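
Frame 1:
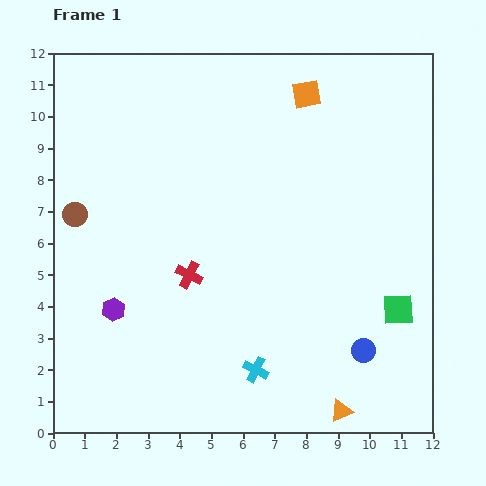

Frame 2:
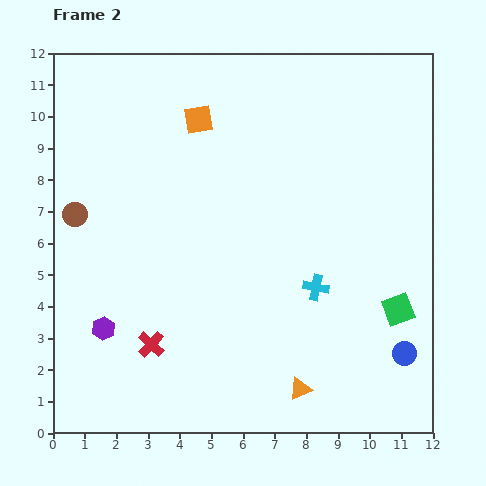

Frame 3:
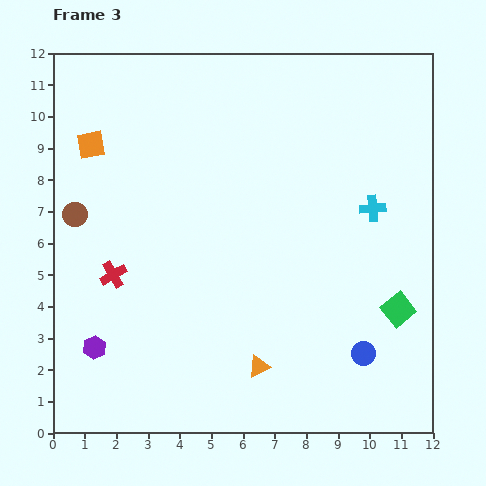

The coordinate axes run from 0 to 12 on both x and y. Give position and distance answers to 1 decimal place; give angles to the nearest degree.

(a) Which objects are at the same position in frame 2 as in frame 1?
the green square, the brown circle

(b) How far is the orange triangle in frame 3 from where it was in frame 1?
3.0

The orange triangle moved from (9.1, 0.7) to (6.5, 2.1), a distance of √(2.6² + 1.4²) ≈ 3.0.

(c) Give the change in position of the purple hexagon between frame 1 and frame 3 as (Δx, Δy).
(-0.6, -1.2)

The purple hexagon was at (1.9, 3.9) in frame 1 and (1.3, 2.7) in frame 3.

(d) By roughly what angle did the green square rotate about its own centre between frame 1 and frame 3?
36° counter-clockwise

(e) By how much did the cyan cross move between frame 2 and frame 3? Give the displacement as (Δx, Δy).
(1.8, 2.5)

The cyan cross was at (8.3, 4.6) in frame 2 and (10.1, 7.1) in frame 3.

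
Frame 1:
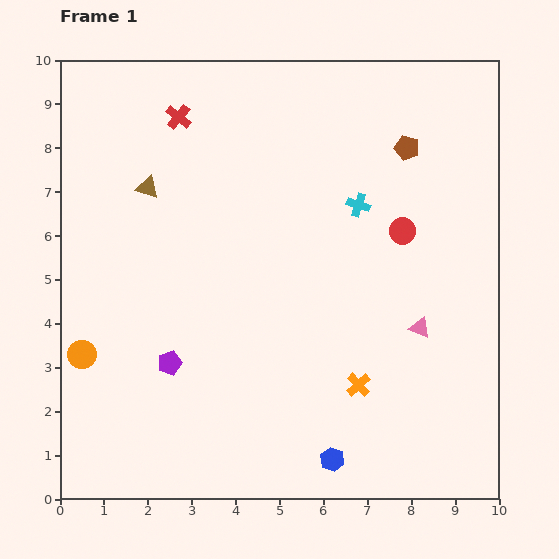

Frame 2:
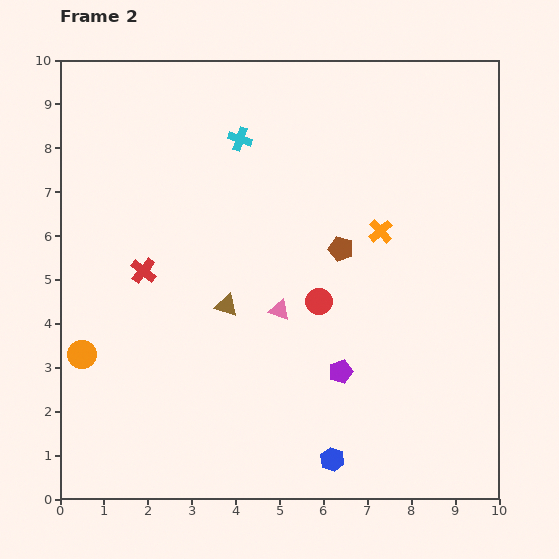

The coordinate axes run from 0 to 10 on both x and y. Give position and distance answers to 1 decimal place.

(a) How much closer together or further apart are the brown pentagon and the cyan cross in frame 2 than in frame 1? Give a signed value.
+1.7

Distance in frame 1: 1.7. Distance in frame 2: 3.4.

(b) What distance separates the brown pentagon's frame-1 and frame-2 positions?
2.7

The brown pentagon moved from (7.9, 8.0) to (6.4, 5.7), a distance of √(1.5² + 2.3²) ≈ 2.7.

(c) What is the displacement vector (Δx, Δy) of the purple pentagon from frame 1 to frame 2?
(3.9, -0.2)

The purple pentagon was at (2.5, 3.1) in frame 1 and (6.4, 2.9) in frame 2.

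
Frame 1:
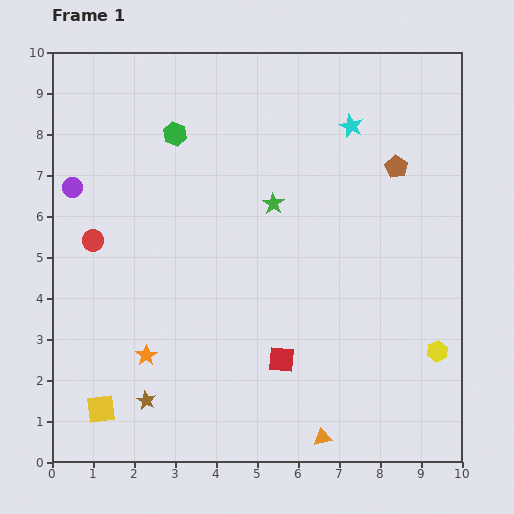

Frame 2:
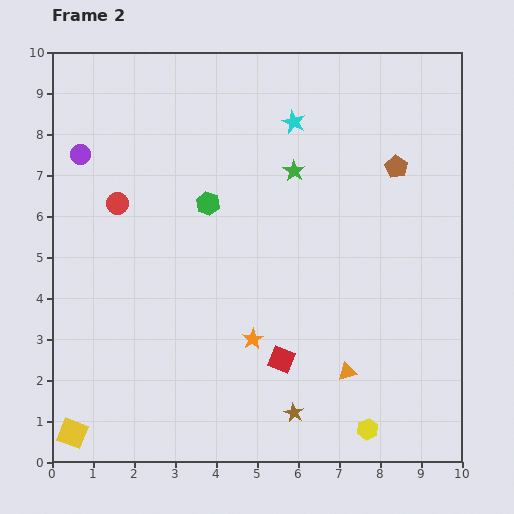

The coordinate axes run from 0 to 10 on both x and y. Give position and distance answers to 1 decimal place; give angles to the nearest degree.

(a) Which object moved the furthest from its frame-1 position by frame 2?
the brown star

(moved 3.6; next 2.6)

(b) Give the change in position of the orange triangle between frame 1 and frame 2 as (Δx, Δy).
(0.6, 1.6)

The orange triangle was at (6.6, 0.6) in frame 1 and (7.2, 2.2) in frame 2.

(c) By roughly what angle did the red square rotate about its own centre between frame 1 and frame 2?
15° clockwise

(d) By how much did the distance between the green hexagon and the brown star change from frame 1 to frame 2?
-1.0

Distance in frame 1: 6.5. Distance in frame 2: 5.5.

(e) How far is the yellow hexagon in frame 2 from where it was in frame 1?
2.5

The yellow hexagon moved from (9.4, 2.7) to (7.7, 0.8), a distance of √(1.7² + 1.9²) ≈ 2.5.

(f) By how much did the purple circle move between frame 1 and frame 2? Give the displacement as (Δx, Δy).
(0.2, 0.8)

The purple circle was at (0.5, 6.7) in frame 1 and (0.7, 7.5) in frame 2.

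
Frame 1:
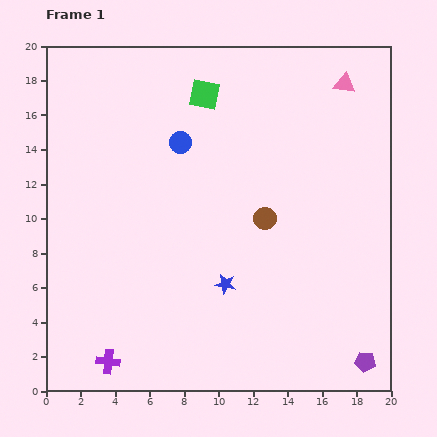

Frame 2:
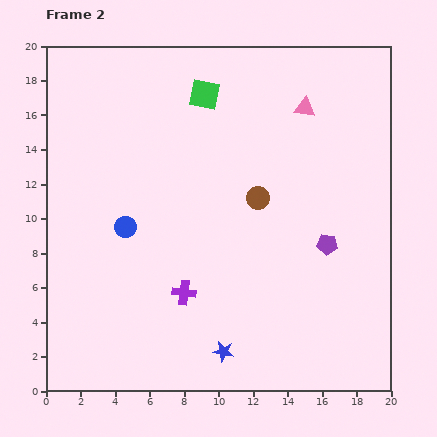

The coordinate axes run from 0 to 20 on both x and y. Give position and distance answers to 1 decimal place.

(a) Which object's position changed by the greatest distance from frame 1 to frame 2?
the purple pentagon

(moved 7.1; next 5.9)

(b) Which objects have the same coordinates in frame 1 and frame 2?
the green square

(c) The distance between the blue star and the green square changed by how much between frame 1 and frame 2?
+3.8

Distance in frame 1: 11.1. Distance in frame 2: 14.9.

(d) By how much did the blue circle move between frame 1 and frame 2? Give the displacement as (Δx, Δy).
(-3.2, -4.9)

The blue circle was at (7.8, 14.4) in frame 1 and (4.6, 9.5) in frame 2.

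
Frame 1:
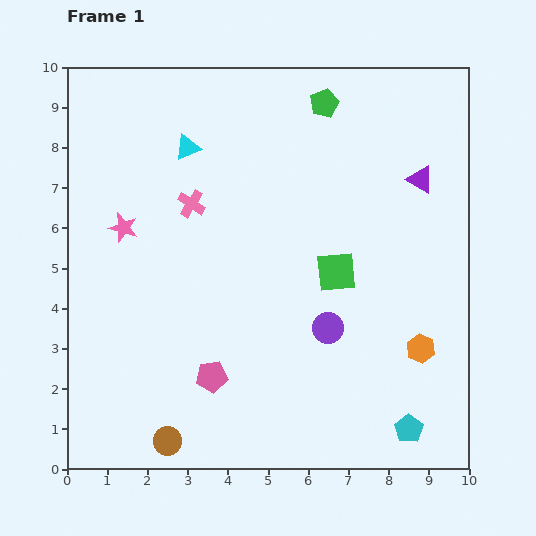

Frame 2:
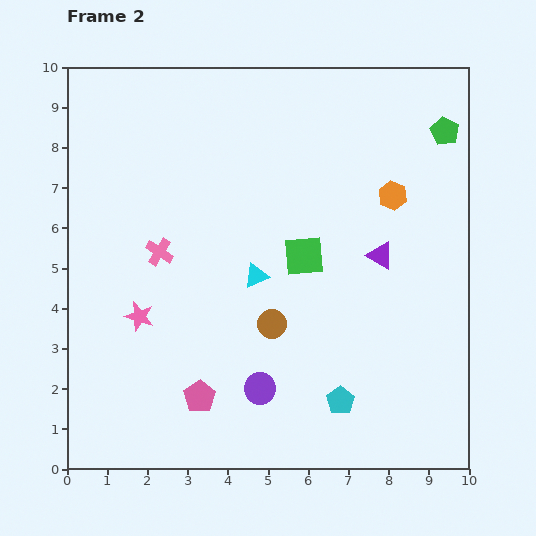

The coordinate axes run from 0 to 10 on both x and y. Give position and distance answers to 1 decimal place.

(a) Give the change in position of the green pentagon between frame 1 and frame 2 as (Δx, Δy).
(3.0, -0.7)

The green pentagon was at (6.4, 9.1) in frame 1 and (9.4, 8.4) in frame 2.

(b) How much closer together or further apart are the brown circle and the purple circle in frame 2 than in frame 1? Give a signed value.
-3.3

Distance in frame 1: 4.9. Distance in frame 2: 1.6.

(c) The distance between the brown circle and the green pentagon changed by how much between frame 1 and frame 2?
-2.9

Distance in frame 1: 9.3. Distance in frame 2: 6.4.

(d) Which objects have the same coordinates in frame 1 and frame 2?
none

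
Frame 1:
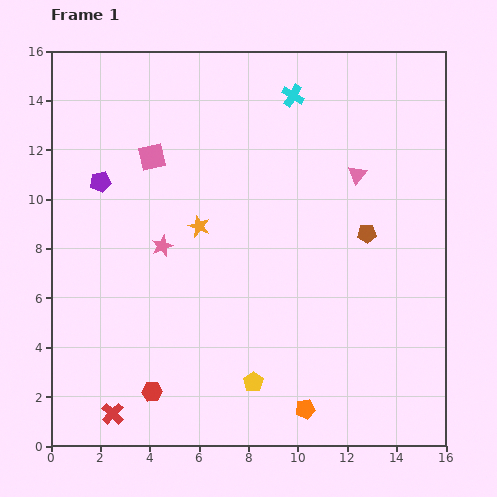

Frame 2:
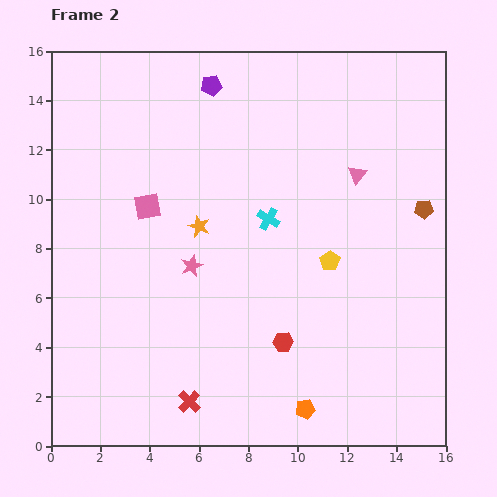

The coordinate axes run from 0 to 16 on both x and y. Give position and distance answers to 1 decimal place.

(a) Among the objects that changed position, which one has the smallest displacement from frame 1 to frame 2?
the pink star

(moved 1.4)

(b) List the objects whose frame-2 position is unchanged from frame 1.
the orange star, the orange pentagon, the pink triangle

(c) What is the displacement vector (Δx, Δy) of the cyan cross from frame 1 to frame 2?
(-1.0, -5.0)

The cyan cross was at (9.8, 14.2) in frame 1 and (8.8, 9.2) in frame 2.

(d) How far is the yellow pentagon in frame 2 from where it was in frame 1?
5.8

The yellow pentagon moved from (8.2, 2.6) to (11.3, 7.5), a distance of √(3.1² + 4.9²) ≈ 5.8.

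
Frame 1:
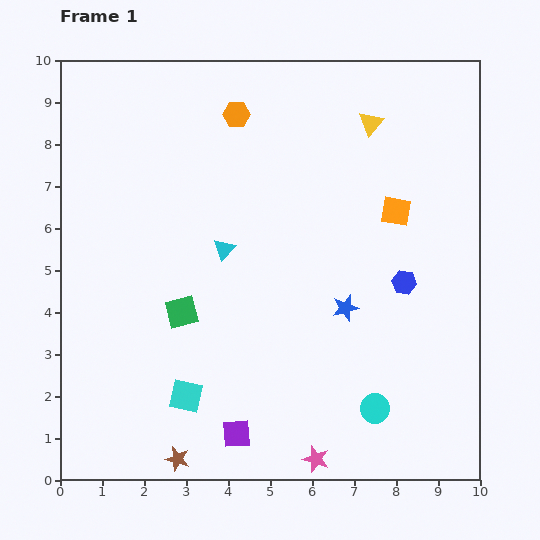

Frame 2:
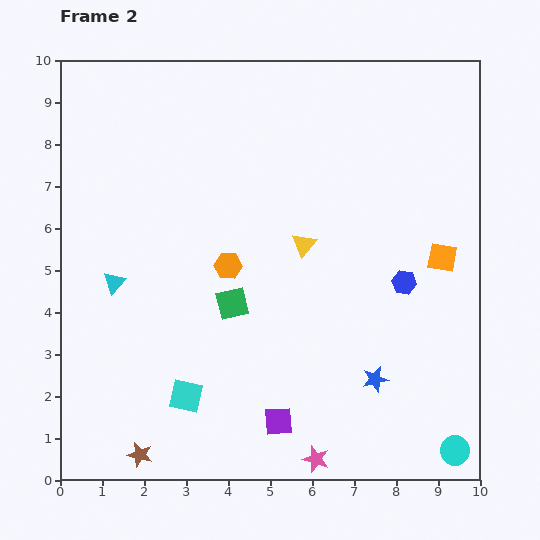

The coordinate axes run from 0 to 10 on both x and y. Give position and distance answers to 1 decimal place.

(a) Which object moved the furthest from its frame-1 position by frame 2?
the orange hexagon

(moved 3.6; next 3.3)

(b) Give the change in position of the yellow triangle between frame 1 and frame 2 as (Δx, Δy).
(-1.6, -2.9)

The yellow triangle was at (7.4, 8.5) in frame 1 and (5.8, 5.6) in frame 2.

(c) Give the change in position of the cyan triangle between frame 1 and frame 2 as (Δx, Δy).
(-2.6, -0.8)

The cyan triangle was at (3.9, 5.5) in frame 1 and (1.3, 4.7) in frame 2.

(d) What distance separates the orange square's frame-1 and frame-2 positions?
1.6

The orange square moved from (8.0, 6.4) to (9.1, 5.3), a distance of √(1.1² + 1.1²) ≈ 1.6.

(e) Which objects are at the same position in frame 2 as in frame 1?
the pink star, the cyan square, the blue hexagon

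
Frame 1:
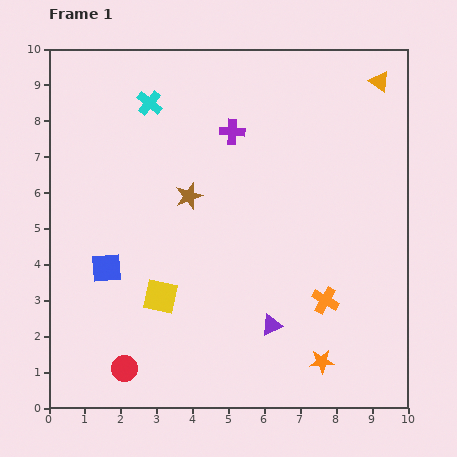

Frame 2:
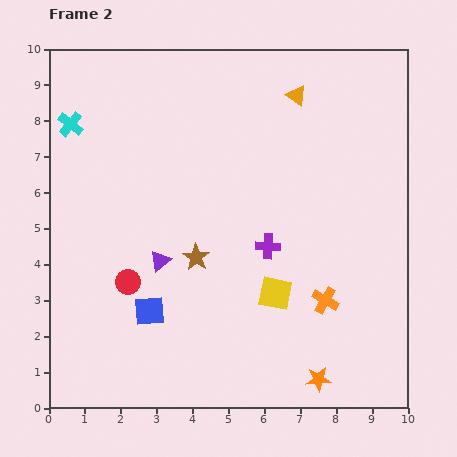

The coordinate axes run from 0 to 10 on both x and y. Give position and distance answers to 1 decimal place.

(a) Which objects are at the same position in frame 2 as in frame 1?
the orange cross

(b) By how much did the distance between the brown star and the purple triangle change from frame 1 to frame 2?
-3.3

Distance in frame 1: 4.3. Distance in frame 2: 1.0.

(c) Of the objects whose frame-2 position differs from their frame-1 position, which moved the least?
the orange star

(moved 0.5)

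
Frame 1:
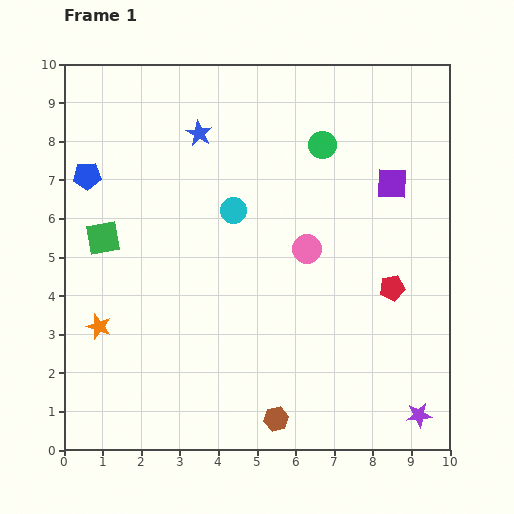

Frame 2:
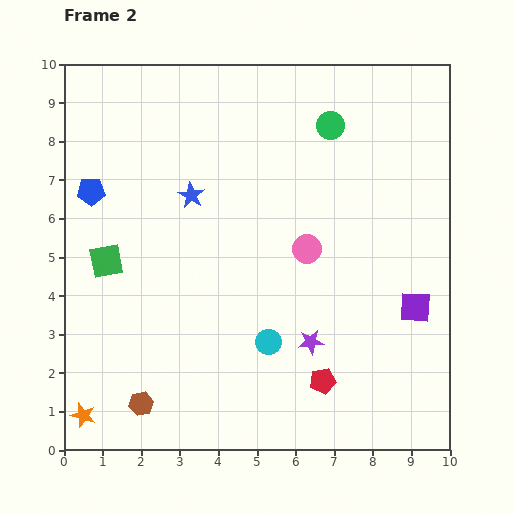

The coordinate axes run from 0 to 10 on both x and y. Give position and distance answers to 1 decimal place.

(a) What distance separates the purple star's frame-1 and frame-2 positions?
3.4

The purple star moved from (9.2, 0.9) to (6.4, 2.8), a distance of √(2.8² + 1.9²) ≈ 3.4.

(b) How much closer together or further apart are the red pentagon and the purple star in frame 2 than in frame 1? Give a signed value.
-2.4

Distance in frame 1: 3.4. Distance in frame 2: 1.0.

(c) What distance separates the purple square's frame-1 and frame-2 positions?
3.3

The purple square moved from (8.5, 6.9) to (9.1, 3.7), a distance of √(0.6² + 3.2²) ≈ 3.3.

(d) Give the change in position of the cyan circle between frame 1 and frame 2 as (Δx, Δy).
(0.9, -3.4)

The cyan circle was at (4.4, 6.2) in frame 1 and (5.3, 2.8) in frame 2.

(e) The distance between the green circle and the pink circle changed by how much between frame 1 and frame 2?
+0.6

Distance in frame 1: 2.7. Distance in frame 2: 3.3.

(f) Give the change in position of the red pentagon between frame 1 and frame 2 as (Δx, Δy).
(-1.8, -2.4)

The red pentagon was at (8.5, 4.2) in frame 1 and (6.7, 1.8) in frame 2.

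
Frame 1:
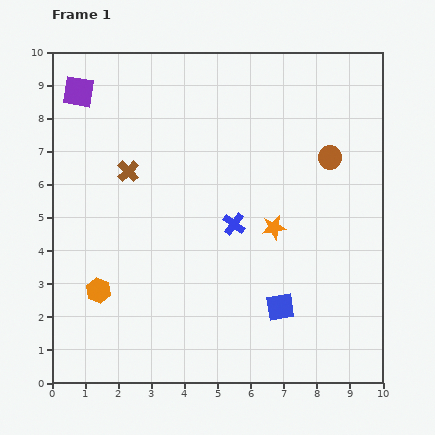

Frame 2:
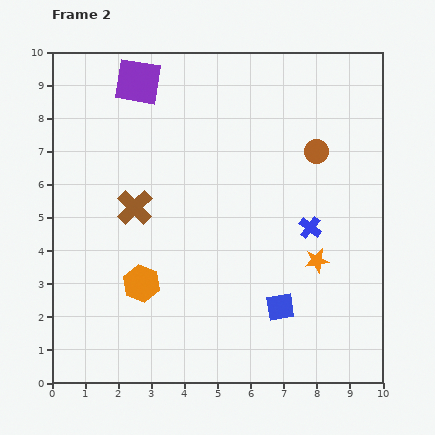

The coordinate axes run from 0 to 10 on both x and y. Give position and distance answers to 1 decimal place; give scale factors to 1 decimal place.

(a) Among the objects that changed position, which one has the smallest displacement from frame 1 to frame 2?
the brown circle

(moved 0.4)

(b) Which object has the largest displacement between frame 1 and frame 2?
the blue cross

(moved 2.3; next 1.8)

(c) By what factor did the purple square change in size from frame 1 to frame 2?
1.5×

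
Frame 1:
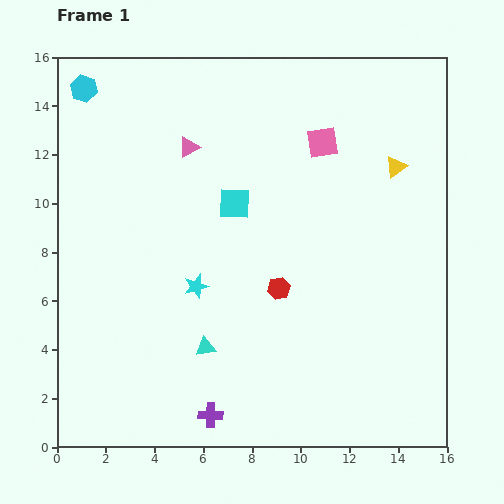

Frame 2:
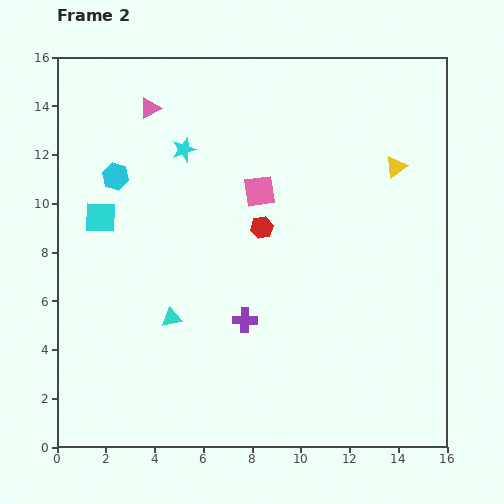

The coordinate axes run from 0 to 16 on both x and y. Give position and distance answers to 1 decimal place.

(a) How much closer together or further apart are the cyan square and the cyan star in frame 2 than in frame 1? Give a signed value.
+0.6

Distance in frame 1: 3.8. Distance in frame 2: 4.4.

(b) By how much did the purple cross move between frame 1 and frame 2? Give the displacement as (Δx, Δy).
(1.4, 3.9)

The purple cross was at (6.3, 1.3) in frame 1 and (7.7, 5.2) in frame 2.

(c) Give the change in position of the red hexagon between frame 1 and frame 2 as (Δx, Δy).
(-0.7, 2.5)

The red hexagon was at (9.1, 6.5) in frame 1 and (8.4, 9.0) in frame 2.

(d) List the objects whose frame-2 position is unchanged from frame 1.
the yellow triangle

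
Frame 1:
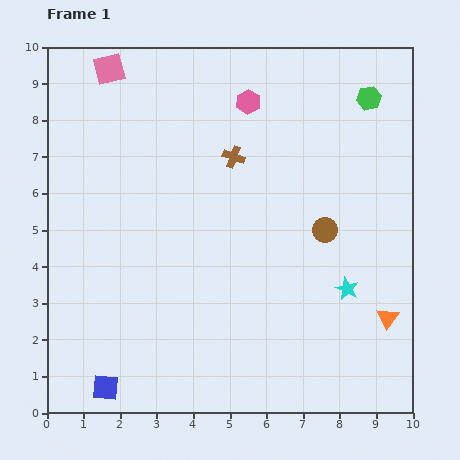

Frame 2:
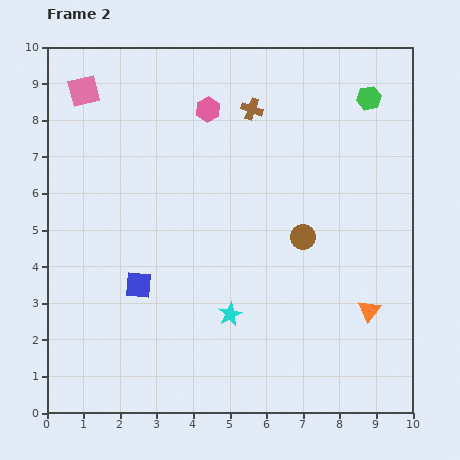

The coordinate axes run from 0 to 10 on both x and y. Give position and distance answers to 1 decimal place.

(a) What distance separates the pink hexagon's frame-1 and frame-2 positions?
1.1

The pink hexagon moved from (5.5, 8.5) to (4.4, 8.3), a distance of √(1.1² + 0.2²) ≈ 1.1.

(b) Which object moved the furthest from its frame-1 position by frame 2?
the cyan star

(moved 3.3; next 2.9)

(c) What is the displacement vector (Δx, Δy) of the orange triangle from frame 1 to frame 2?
(-0.5, 0.2)

The orange triangle was at (9.3, 2.6) in frame 1 and (8.8, 2.8) in frame 2.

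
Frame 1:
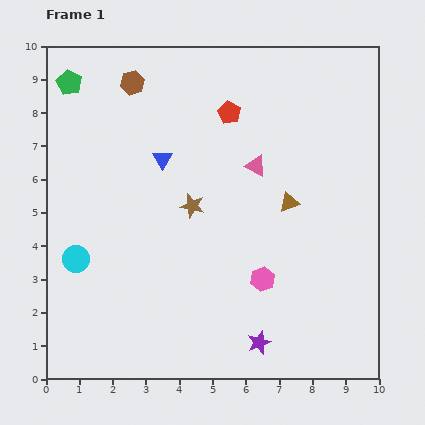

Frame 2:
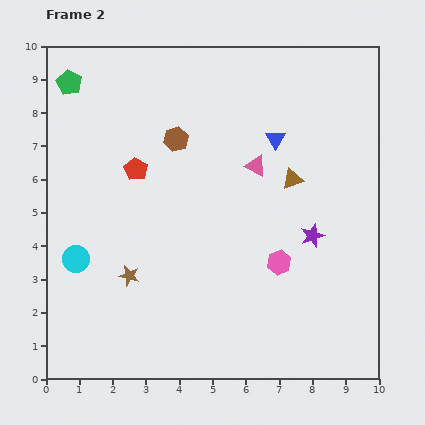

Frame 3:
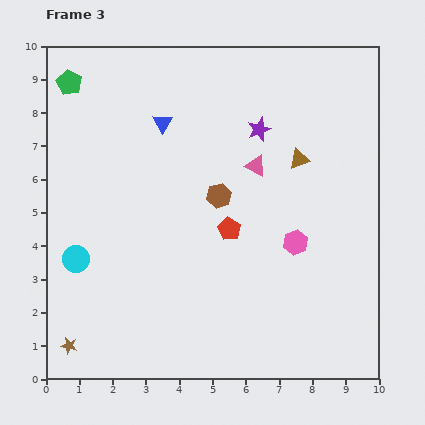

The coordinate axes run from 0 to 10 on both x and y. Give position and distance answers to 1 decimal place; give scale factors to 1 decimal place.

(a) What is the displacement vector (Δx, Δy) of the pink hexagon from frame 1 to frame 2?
(0.5, 0.5)

The pink hexagon was at (6.5, 3.0) in frame 1 and (7.0, 3.5) in frame 2.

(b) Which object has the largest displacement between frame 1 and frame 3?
the purple star

(moved 6.4; next 5.6)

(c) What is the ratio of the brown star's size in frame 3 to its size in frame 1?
0.7×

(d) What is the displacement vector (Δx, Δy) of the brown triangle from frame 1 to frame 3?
(0.3, 1.3)

The brown triangle was at (7.3, 5.3) in frame 1 and (7.6, 6.6) in frame 3.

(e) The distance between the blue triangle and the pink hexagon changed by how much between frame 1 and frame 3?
+0.7

Distance in frame 1: 4.7. Distance in frame 3: 5.4.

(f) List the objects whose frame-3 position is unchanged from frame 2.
the pink triangle, the green pentagon, the cyan circle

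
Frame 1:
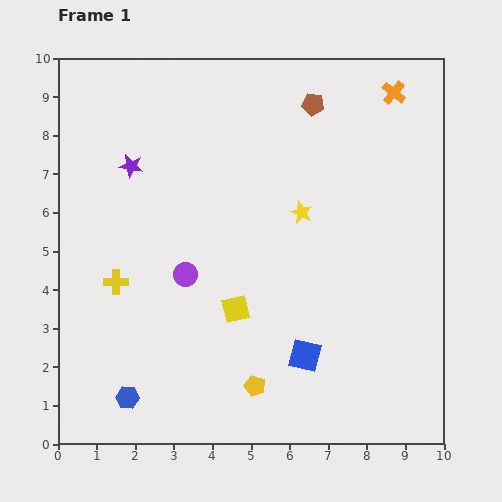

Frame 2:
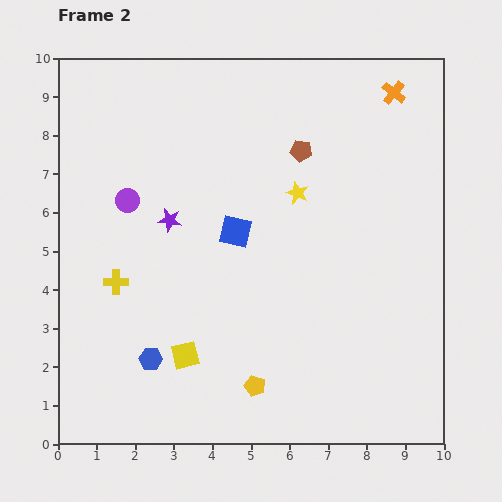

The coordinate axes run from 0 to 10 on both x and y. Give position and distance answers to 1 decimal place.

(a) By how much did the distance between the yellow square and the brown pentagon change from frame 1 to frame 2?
+0.4

Distance in frame 1: 5.7. Distance in frame 2: 6.1.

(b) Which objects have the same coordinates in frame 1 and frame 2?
the yellow cross, the yellow pentagon, the orange cross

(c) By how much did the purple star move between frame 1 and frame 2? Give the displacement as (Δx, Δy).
(1.0, -1.4)

The purple star was at (1.9, 7.2) in frame 1 and (2.9, 5.8) in frame 2.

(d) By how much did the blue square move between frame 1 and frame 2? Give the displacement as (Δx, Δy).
(-1.8, 3.2)

The blue square was at (6.4, 2.3) in frame 1 and (4.6, 5.5) in frame 2.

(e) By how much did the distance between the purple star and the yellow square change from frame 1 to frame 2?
-1.1

Distance in frame 1: 4.6. Distance in frame 2: 3.5.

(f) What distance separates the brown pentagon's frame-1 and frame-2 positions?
1.2

The brown pentagon moved from (6.6, 8.8) to (6.3, 7.6), a distance of √(0.3² + 1.2²) ≈ 1.2.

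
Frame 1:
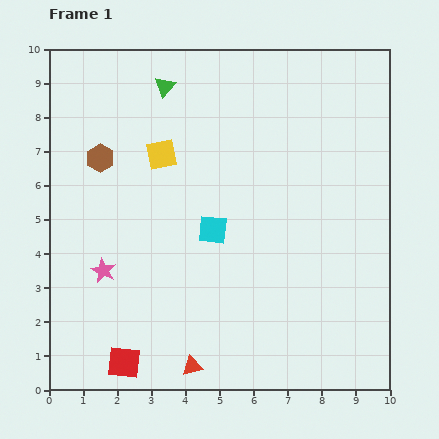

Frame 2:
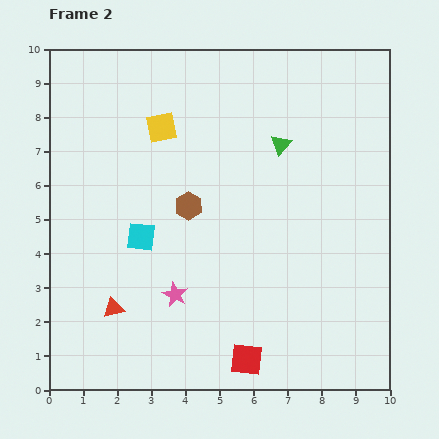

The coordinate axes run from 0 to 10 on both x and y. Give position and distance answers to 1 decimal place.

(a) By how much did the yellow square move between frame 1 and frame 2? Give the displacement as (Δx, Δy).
(0.0, 0.8)

The yellow square was at (3.3, 6.9) in frame 1 and (3.3, 7.7) in frame 2.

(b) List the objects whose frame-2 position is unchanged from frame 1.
none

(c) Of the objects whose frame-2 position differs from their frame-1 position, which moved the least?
the yellow square

(moved 0.8)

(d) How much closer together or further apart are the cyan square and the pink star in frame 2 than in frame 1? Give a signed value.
-1.4

Distance in frame 1: 3.4. Distance in frame 2: 2.0.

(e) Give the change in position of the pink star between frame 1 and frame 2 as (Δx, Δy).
(2.1, -0.7)

The pink star was at (1.6, 3.5) in frame 1 and (3.7, 2.8) in frame 2.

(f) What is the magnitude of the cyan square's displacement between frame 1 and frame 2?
2.1

The cyan square moved from (4.8, 4.7) to (2.7, 4.5), a distance of √(2.1² + 0.2²) ≈ 2.1.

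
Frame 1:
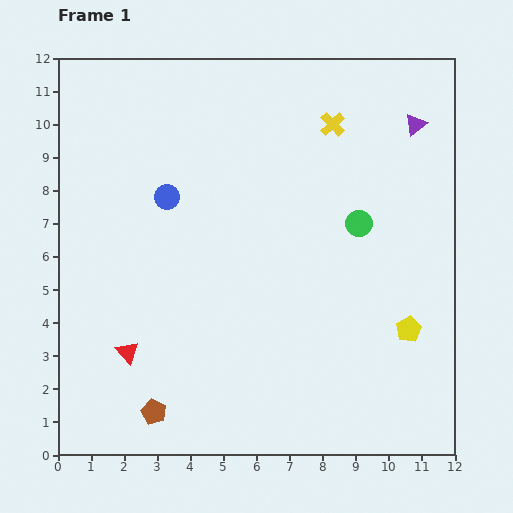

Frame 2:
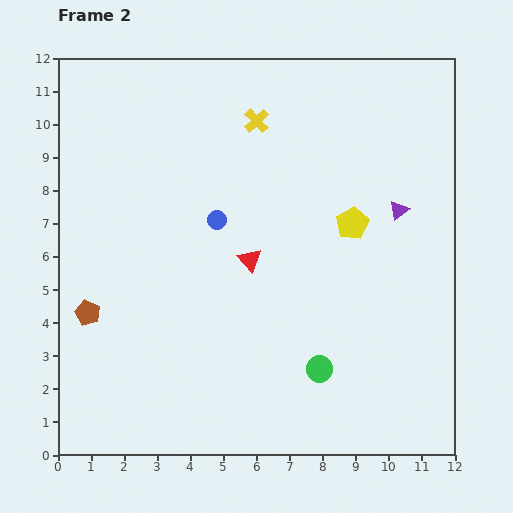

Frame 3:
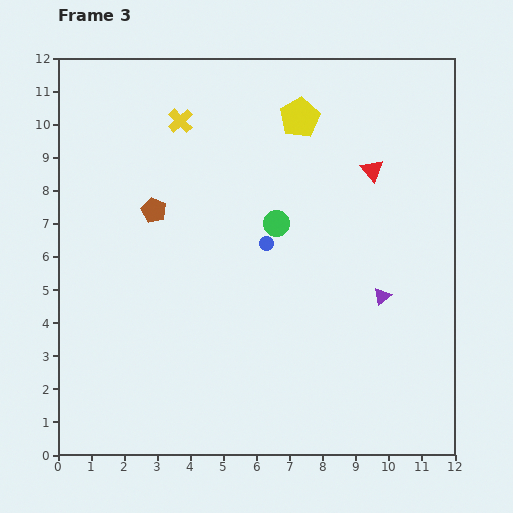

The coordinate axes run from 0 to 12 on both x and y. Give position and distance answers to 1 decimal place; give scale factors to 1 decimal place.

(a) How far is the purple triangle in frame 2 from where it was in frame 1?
2.6

The purple triangle moved from (10.8, 10.0) to (10.3, 7.4), a distance of √(0.5² + 2.6²) ≈ 2.6.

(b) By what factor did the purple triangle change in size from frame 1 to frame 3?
0.8×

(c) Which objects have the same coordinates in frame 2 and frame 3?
none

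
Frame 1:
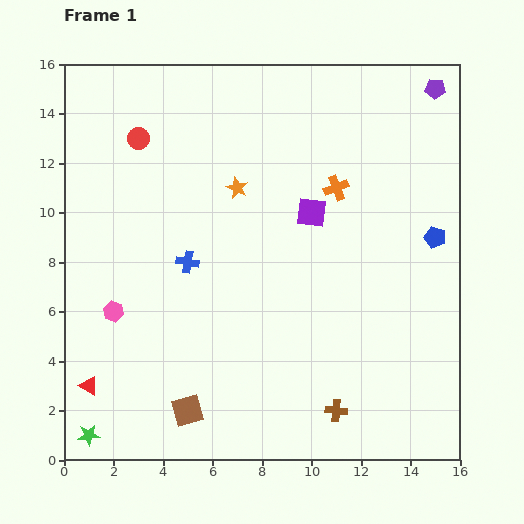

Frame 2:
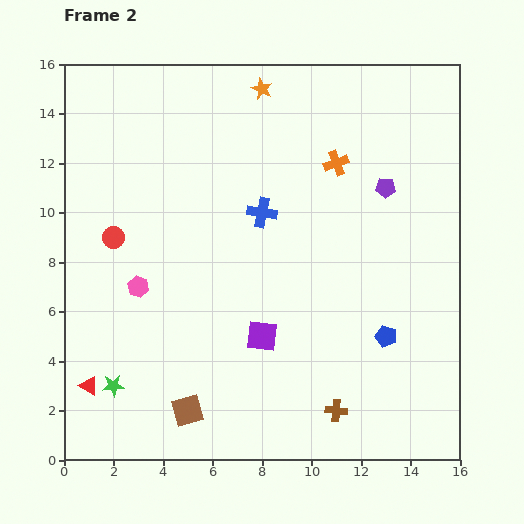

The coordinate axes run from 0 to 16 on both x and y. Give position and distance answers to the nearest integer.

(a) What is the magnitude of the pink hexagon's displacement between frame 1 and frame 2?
1

The pink hexagon moved from (2, 6) to (3, 7), a distance of √(1² + 1²) ≈ 1.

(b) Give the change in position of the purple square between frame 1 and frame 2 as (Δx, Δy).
(-2, -5)

The purple square was at (10, 10) in frame 1 and (8, 5) in frame 2.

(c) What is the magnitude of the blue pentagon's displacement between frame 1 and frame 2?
4

The blue pentagon moved from (15, 9) to (13, 5), a distance of √(2² + 4²) ≈ 4.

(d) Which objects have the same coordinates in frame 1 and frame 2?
the red triangle, the brown square, the brown cross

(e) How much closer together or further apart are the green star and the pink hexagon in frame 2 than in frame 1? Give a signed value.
-1

Distance in frame 1: 5. Distance in frame 2: 4.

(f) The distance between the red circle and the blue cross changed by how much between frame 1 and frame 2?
+1

Distance in frame 1: 5. Distance in frame 2: 6.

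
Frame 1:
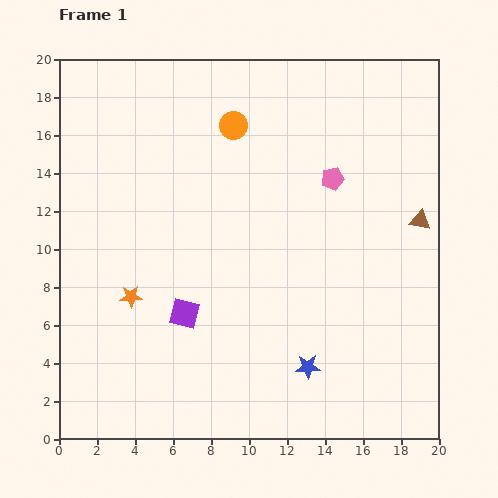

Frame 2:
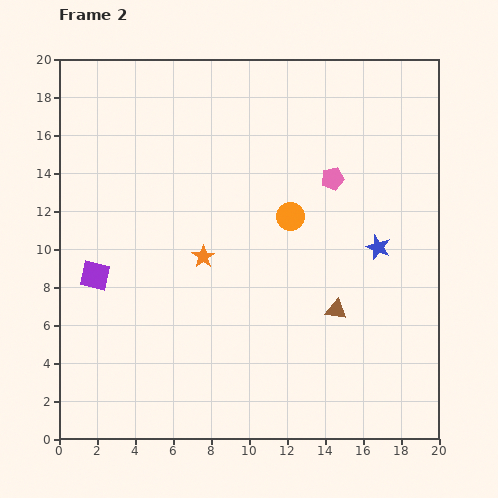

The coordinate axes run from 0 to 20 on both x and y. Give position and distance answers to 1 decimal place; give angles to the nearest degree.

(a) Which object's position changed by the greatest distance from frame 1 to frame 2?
the blue star

(moved 7.3; next 6.4)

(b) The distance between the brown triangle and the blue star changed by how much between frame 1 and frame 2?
-5.7

Distance in frame 1: 9.7. Distance in frame 2: 4.0.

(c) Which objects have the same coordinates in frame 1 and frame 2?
the pink pentagon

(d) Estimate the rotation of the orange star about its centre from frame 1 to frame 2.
31° counter-clockwise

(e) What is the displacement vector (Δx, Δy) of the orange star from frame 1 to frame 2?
(3.8, 2.1)

The orange star was at (3.8, 7.5) in frame 1 and (7.6, 9.6) in frame 2.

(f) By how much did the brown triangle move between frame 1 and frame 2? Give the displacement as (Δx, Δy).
(-4.4, -4.7)

The brown triangle was at (19.0, 11.5) in frame 1 and (14.6, 6.8) in frame 2.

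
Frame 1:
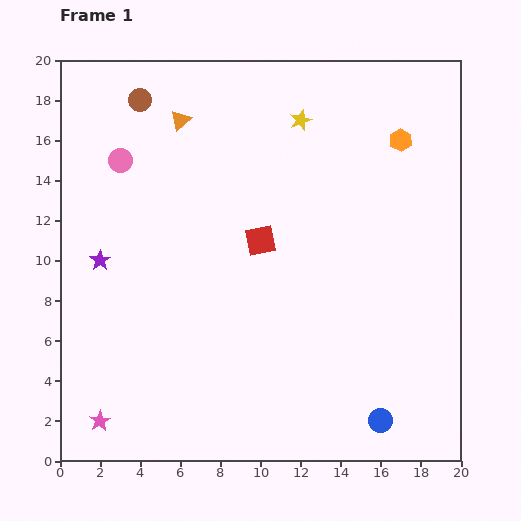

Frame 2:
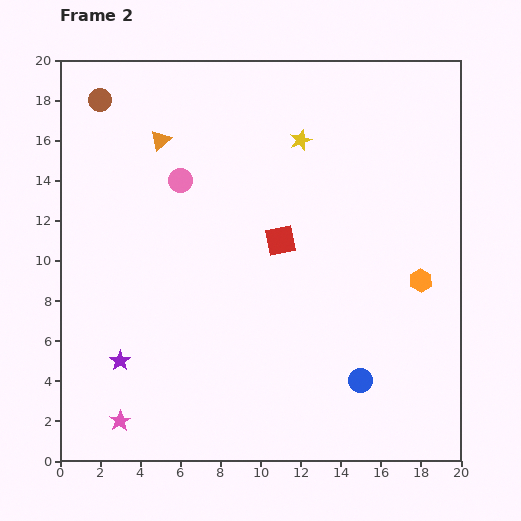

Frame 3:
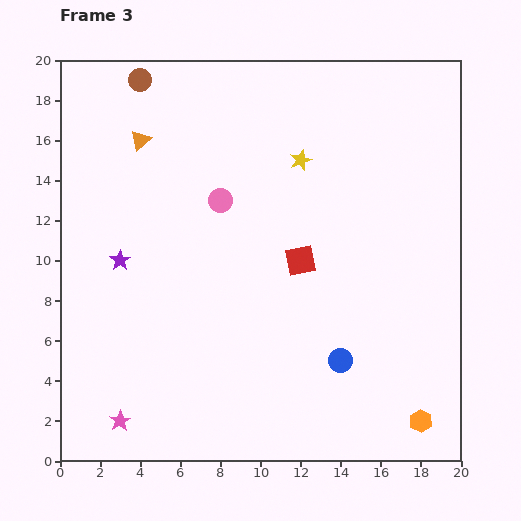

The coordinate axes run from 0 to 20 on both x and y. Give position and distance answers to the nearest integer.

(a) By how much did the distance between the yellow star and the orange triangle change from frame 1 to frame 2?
+1

Distance in frame 1: 6. Distance in frame 2: 7.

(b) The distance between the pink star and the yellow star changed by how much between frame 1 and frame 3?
-2

Distance in frame 1: 18. Distance in frame 3: 16.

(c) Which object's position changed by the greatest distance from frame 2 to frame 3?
the orange hexagon

(moved 7; next 5)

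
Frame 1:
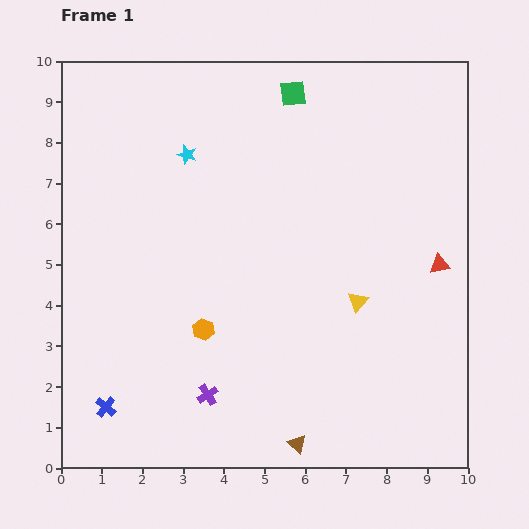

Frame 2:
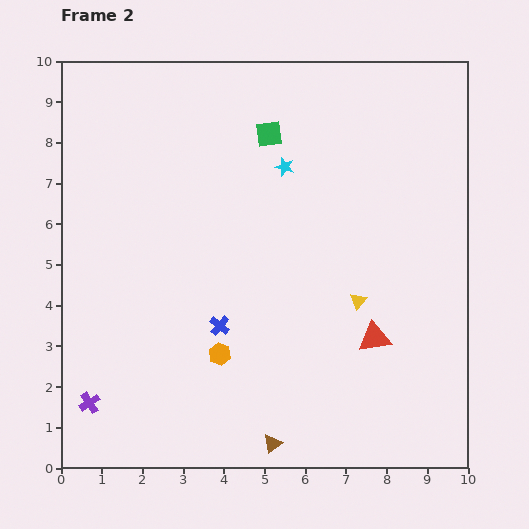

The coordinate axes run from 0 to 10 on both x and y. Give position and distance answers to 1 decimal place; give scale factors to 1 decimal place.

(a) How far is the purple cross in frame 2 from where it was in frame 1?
2.9

The purple cross moved from (3.6, 1.8) to (0.7, 1.6), a distance of √(2.9² + 0.2²) ≈ 2.9.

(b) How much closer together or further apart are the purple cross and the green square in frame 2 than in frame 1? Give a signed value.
+0.2

Distance in frame 1: 7.7. Distance in frame 2: 7.9.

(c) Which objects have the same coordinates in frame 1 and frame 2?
the yellow triangle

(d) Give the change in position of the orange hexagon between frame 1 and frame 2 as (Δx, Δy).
(0.4, -0.6)

The orange hexagon was at (3.5, 3.4) in frame 1 and (3.9, 2.8) in frame 2.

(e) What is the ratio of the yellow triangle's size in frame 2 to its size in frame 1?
0.8×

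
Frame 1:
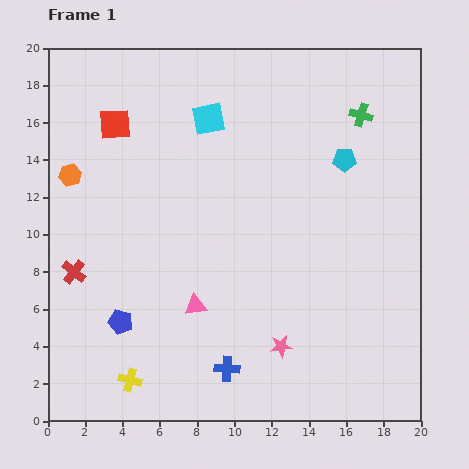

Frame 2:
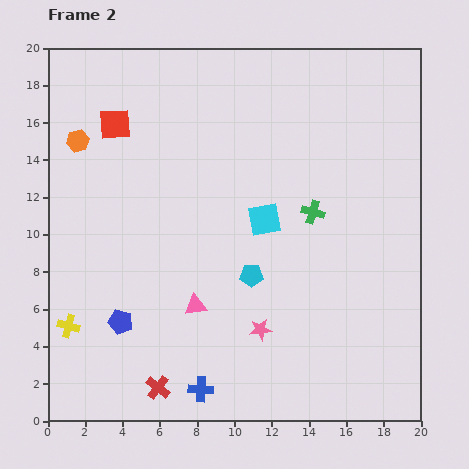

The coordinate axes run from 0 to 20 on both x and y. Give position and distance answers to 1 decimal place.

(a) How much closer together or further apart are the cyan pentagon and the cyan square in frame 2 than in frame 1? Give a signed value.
-4.5

Distance in frame 1: 7.6. Distance in frame 2: 3.1.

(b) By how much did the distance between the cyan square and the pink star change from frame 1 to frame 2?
-6.9

Distance in frame 1: 12.8. Distance in frame 2: 5.9.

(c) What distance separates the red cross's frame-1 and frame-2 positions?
7.7

The red cross moved from (1.4, 8.0) to (5.9, 1.8), a distance of √(4.5² + 6.2²) ≈ 7.7.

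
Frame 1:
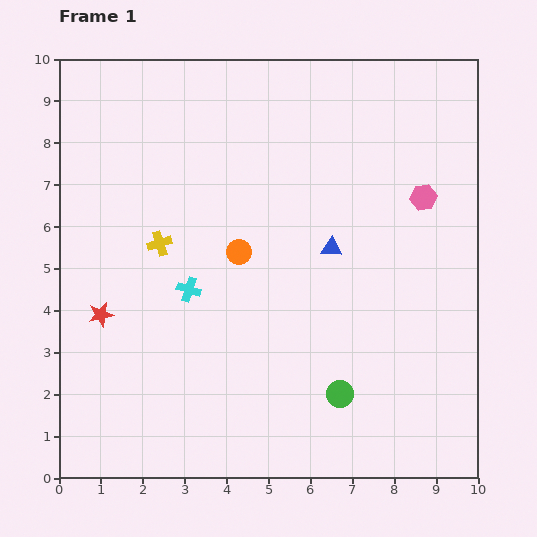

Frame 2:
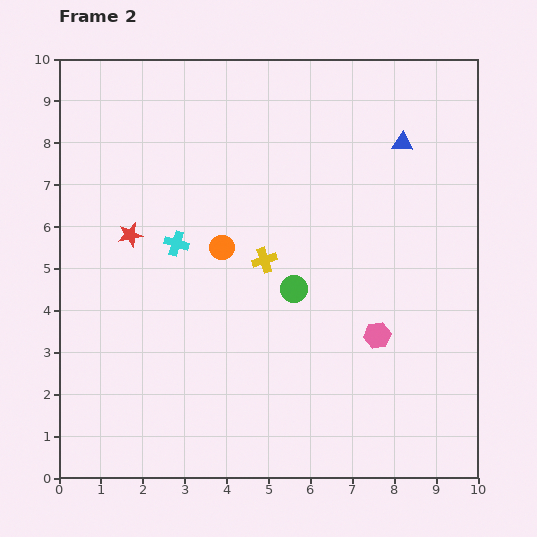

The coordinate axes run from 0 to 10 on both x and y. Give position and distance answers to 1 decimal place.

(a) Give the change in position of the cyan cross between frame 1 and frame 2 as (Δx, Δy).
(-0.3, 1.1)

The cyan cross was at (3.1, 4.5) in frame 1 and (2.8, 5.6) in frame 2.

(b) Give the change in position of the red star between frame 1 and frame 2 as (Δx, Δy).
(0.7, 1.9)

The red star was at (1.0, 3.9) in frame 1 and (1.7, 5.8) in frame 2.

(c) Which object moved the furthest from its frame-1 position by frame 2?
the pink hexagon

(moved 3.5; next 3.0)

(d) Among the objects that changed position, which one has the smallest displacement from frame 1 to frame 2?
the orange circle

(moved 0.4)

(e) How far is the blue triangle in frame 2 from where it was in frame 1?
3.0

The blue triangle moved from (6.5, 5.5) to (8.2, 8.0), a distance of √(1.7² + 2.5²) ≈ 3.0.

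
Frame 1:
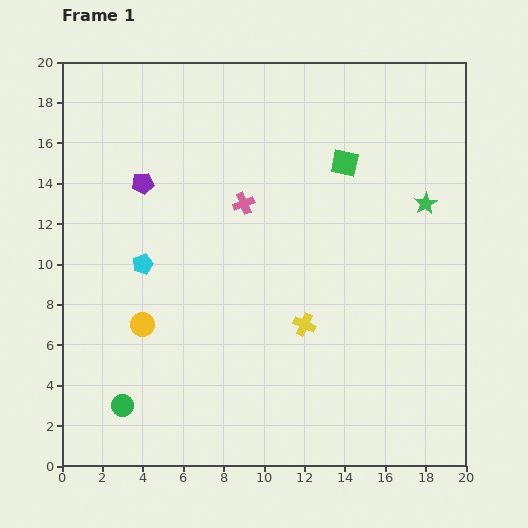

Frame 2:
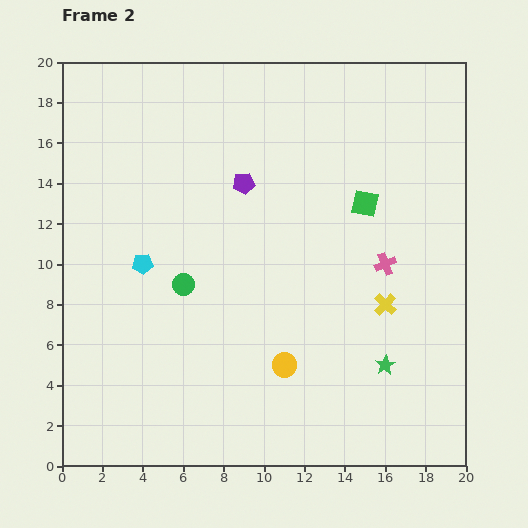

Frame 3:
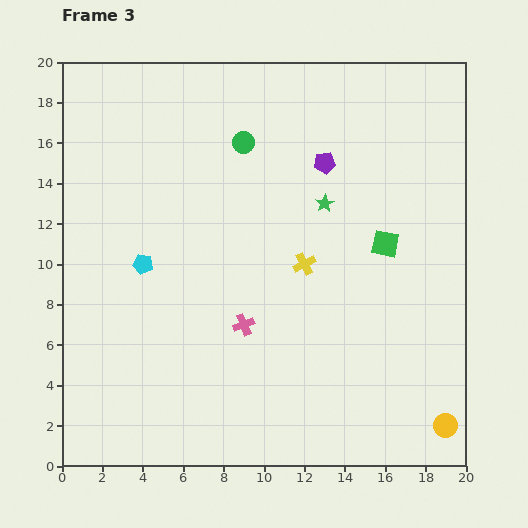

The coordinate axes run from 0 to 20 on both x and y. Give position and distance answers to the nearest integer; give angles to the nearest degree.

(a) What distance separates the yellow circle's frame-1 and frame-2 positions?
7

The yellow circle moved from (4, 7) to (11, 5), a distance of √(7² + 2²) ≈ 7.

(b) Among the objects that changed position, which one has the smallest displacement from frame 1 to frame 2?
the green square

(moved 2)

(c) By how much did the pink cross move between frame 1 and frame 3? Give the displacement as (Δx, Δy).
(0, -6)

The pink cross was at (9, 13) in frame 1 and (9, 7) in frame 3.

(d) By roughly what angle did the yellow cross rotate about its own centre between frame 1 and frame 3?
38° clockwise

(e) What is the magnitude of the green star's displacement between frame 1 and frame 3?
5

The green star moved from (18, 13) to (13, 13), a distance of √(5² + 0²) ≈ 5.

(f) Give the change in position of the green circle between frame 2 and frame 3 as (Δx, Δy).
(3, 7)

The green circle was at (6, 9) in frame 2 and (9, 16) in frame 3.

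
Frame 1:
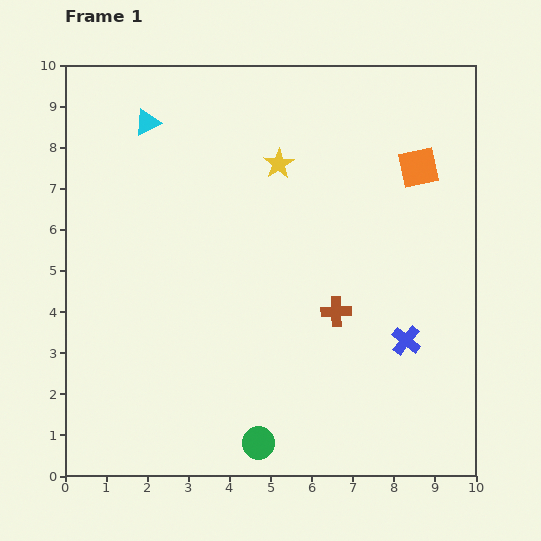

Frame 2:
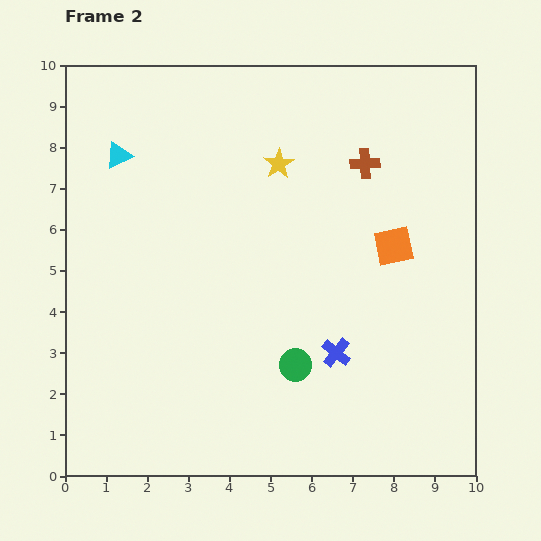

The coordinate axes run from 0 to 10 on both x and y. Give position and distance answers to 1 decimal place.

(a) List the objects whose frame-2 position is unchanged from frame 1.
the yellow star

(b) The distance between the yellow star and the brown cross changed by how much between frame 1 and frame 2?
-1.8

Distance in frame 1: 3.9. Distance in frame 2: 2.1.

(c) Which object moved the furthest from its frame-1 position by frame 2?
the brown cross

(moved 3.7; next 2.1)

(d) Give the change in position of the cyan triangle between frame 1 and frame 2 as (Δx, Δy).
(-0.7, -0.8)

The cyan triangle was at (2.0, 8.6) in frame 1 and (1.3, 7.8) in frame 2.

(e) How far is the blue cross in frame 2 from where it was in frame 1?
1.7

The blue cross moved from (8.3, 3.3) to (6.6, 3.0), a distance of √(1.7² + 0.3²) ≈ 1.7.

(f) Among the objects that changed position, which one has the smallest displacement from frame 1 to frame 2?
the cyan triangle

(moved 1.1)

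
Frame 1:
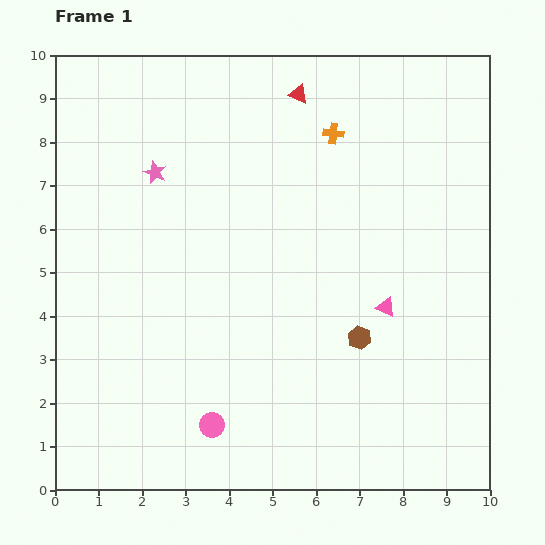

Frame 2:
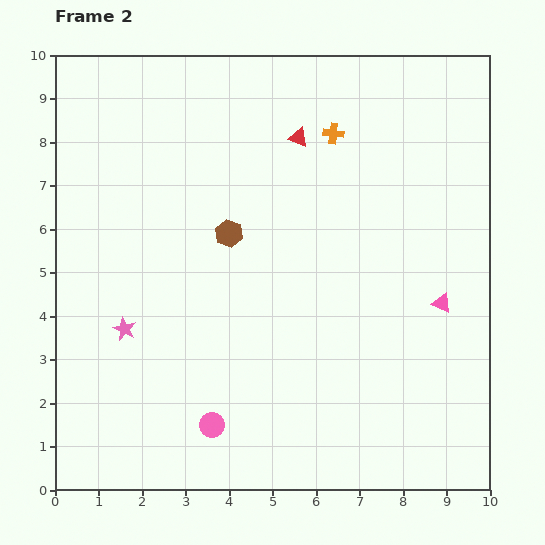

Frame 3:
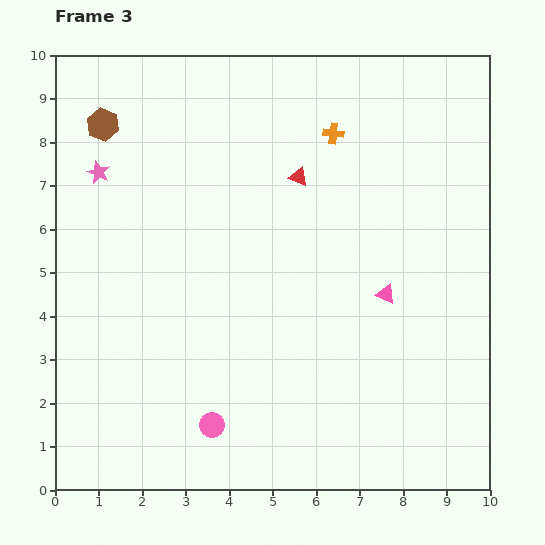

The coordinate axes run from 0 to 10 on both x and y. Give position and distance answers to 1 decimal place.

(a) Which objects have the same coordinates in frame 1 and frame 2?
the pink circle, the orange cross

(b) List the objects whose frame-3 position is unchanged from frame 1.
the pink circle, the orange cross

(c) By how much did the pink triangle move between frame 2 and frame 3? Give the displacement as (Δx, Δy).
(-1.3, 0.2)

The pink triangle was at (8.9, 4.3) in frame 2 and (7.6, 4.5) in frame 3.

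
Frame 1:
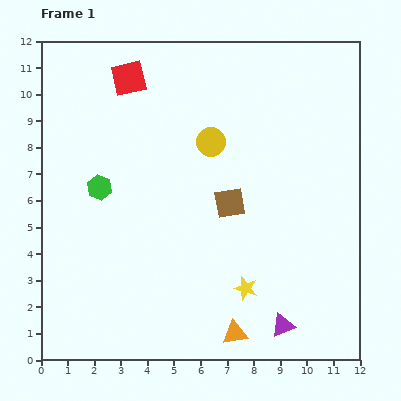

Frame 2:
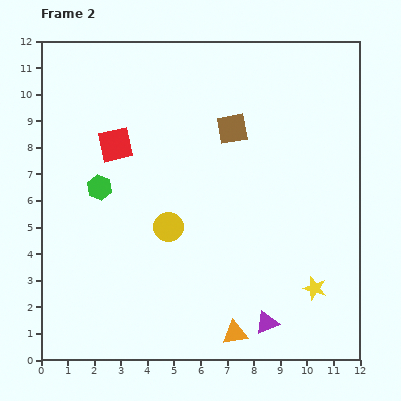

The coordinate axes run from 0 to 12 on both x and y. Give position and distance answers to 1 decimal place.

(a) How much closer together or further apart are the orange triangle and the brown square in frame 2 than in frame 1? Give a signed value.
+2.8

Distance in frame 1: 4.9. Distance in frame 2: 7.7.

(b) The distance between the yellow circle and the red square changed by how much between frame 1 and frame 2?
-0.2

Distance in frame 1: 3.9. Distance in frame 2: 3.7.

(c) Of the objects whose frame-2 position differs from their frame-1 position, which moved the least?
the purple triangle

(moved 0.6)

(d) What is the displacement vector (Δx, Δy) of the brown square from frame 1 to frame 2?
(0.1, 2.8)

The brown square was at (7.1, 5.9) in frame 1 and (7.2, 8.7) in frame 2.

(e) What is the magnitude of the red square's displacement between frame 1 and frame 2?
2.5

The red square moved from (3.3, 10.6) to (2.8, 8.1), a distance of √(0.5² + 2.5²) ≈ 2.5.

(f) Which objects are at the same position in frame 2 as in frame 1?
the green hexagon, the orange triangle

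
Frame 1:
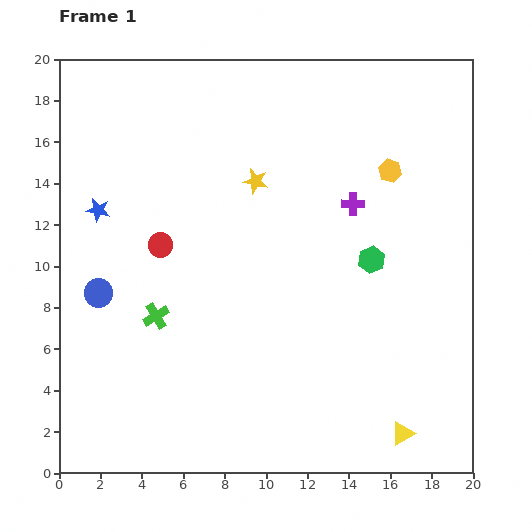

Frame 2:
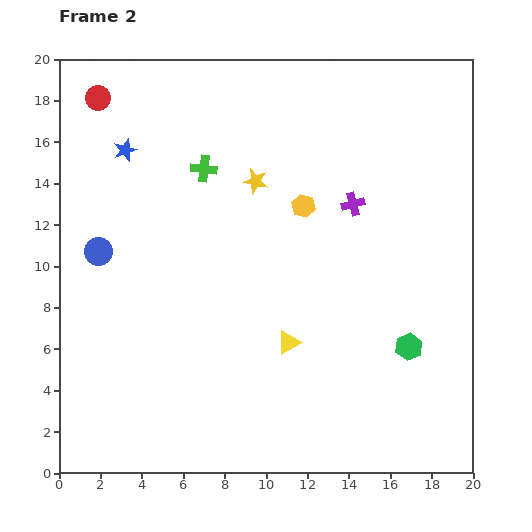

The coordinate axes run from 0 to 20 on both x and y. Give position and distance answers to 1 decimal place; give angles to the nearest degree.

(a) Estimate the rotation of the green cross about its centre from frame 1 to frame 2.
37° clockwise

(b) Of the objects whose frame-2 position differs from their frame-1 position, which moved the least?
the blue circle

(moved 2.0)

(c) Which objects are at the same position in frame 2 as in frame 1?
the purple cross, the yellow star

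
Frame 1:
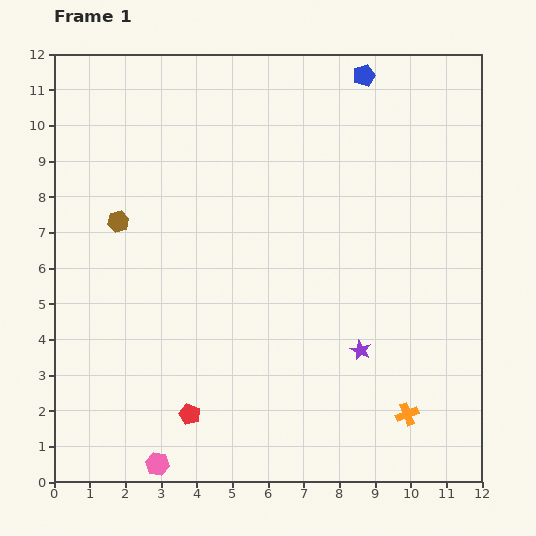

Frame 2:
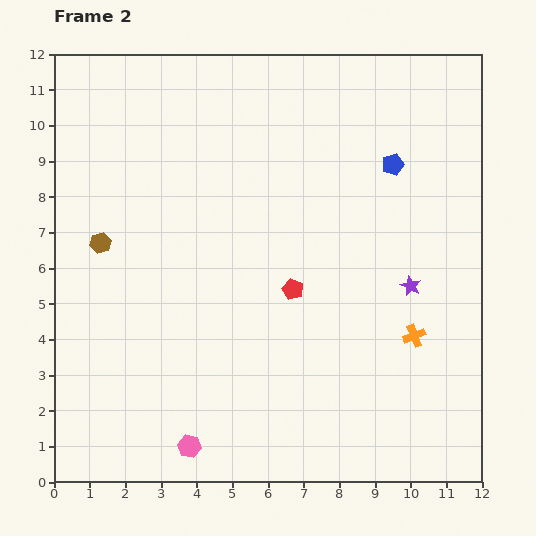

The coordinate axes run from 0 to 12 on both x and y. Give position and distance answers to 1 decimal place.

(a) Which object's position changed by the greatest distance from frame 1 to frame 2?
the red pentagon

(moved 4.5; next 2.6)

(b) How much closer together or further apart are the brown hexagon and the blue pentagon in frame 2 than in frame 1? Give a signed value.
+0.5

Distance in frame 1: 8.0. Distance in frame 2: 8.5.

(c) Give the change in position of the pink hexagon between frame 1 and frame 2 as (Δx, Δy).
(0.9, 0.5)

The pink hexagon was at (2.9, 0.5) in frame 1 and (3.8, 1.0) in frame 2.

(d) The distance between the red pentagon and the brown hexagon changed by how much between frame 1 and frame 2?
-0.2

Distance in frame 1: 5.8. Distance in frame 2: 5.6.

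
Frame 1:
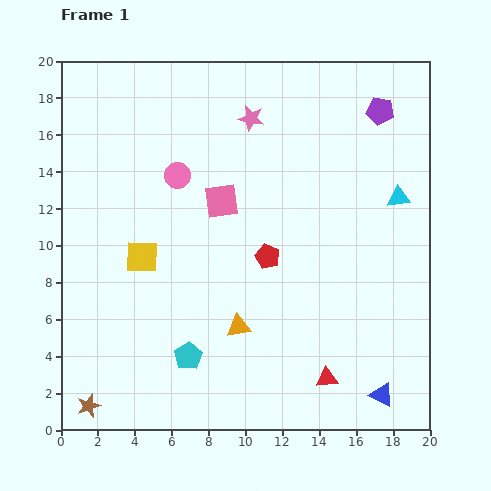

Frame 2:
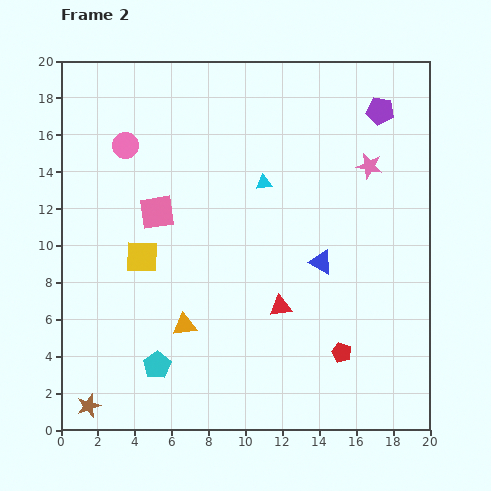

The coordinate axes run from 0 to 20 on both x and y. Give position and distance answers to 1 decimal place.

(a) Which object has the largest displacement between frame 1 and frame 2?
the blue triangle

(moved 7.9; next 7.3)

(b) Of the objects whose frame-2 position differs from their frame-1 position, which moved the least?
the cyan pentagon

(moved 1.8)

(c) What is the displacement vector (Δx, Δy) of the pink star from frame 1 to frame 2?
(6.4, -2.6)

The pink star was at (10.3, 16.9) in frame 1 and (16.7, 14.3) in frame 2.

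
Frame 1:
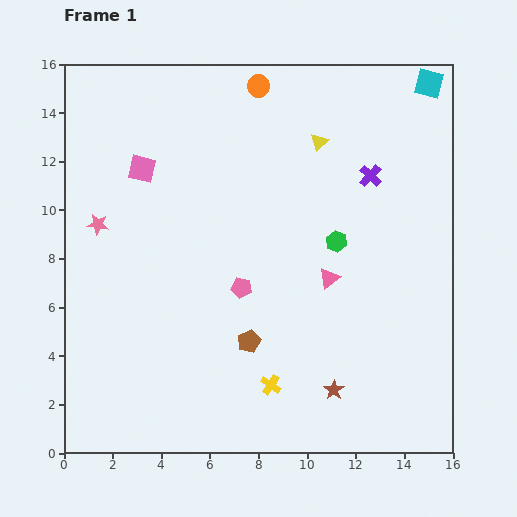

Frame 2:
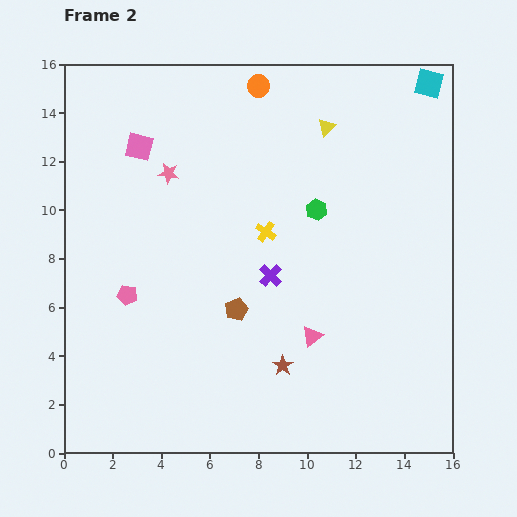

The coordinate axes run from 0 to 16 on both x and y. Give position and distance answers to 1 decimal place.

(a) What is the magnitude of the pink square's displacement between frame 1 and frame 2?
0.9

The pink square moved from (3.2, 11.7) to (3.1, 12.6), a distance of √(0.1² + 0.9²) ≈ 0.9.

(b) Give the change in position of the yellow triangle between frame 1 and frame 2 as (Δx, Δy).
(0.3, 0.6)

The yellow triangle was at (10.5, 12.8) in frame 1 and (10.8, 13.4) in frame 2.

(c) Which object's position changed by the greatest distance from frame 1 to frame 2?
the yellow cross

(moved 6.3; next 5.8)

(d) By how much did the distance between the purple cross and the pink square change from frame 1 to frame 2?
-1.8

Distance in frame 1: 9.4. Distance in frame 2: 7.6.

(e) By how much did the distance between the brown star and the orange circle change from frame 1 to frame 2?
-1.4

Distance in frame 1: 12.9. Distance in frame 2: 11.5.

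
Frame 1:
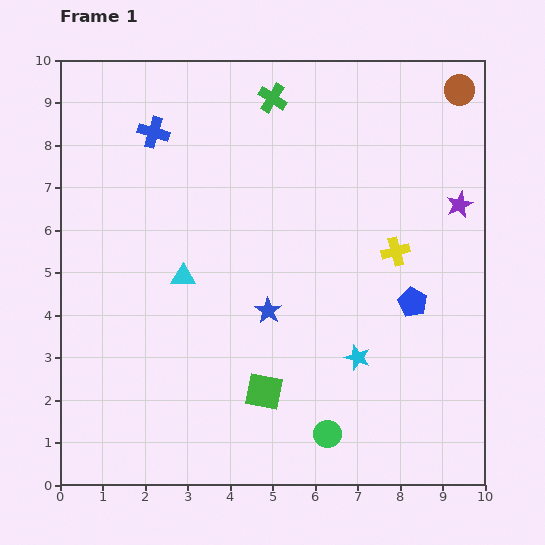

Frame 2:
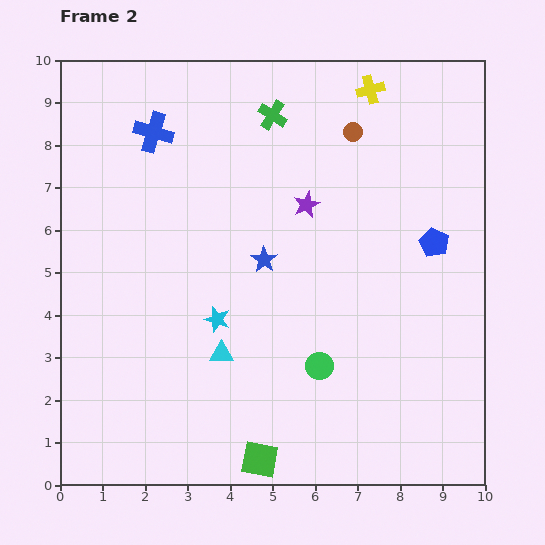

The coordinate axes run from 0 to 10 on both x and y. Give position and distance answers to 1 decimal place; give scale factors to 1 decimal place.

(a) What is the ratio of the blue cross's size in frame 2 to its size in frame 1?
1.3×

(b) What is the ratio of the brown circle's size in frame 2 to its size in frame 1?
0.6×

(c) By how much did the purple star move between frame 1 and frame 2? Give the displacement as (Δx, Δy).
(-3.6, 0.0)

The purple star was at (9.4, 6.6) in frame 1 and (5.8, 6.6) in frame 2.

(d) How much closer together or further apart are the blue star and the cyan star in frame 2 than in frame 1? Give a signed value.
-0.6

Distance in frame 1: 2.4. Distance in frame 2: 1.8.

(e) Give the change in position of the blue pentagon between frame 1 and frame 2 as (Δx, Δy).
(0.5, 1.4)

The blue pentagon was at (8.3, 4.3) in frame 1 and (8.8, 5.7) in frame 2.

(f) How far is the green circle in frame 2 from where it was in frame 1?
1.6

The green circle moved from (6.3, 1.2) to (6.1, 2.8), a distance of √(0.2² + 1.6²) ≈ 1.6.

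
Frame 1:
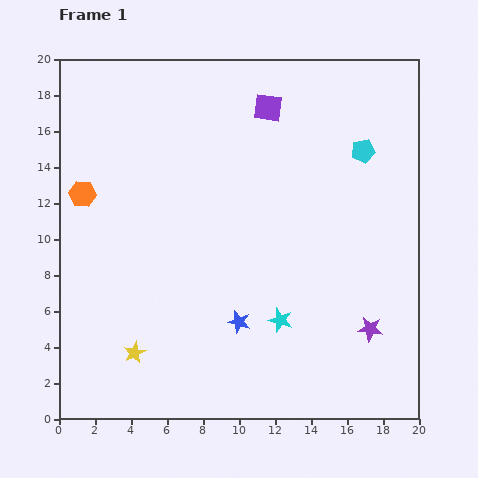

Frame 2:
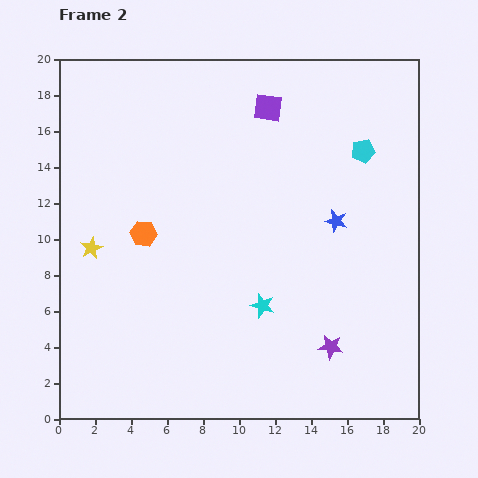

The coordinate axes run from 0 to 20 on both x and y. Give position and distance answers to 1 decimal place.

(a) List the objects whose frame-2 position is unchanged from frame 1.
the purple square, the cyan pentagon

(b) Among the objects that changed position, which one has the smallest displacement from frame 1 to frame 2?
the cyan star

(moved 1.3)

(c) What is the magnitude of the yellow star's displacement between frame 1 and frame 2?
6.3

The yellow star moved from (4.2, 3.7) to (1.8, 9.5), a distance of √(2.4² + 5.8²) ≈ 6.3.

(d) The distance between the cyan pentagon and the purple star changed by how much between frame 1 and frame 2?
+1.1

Distance in frame 1: 9.9. Distance in frame 2: 11.0.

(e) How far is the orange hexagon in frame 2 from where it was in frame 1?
4.0

The orange hexagon moved from (1.3, 12.5) to (4.7, 10.3), a distance of √(3.4² + 2.2²) ≈ 4.0.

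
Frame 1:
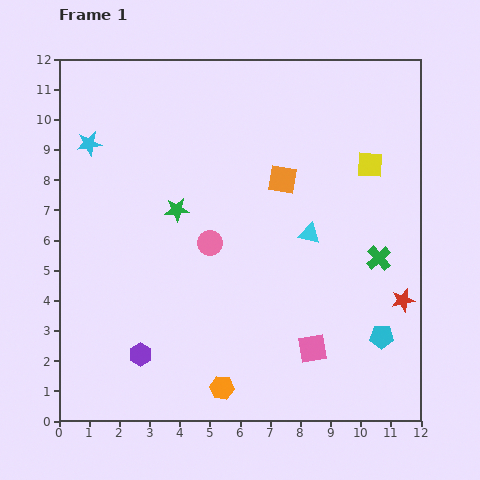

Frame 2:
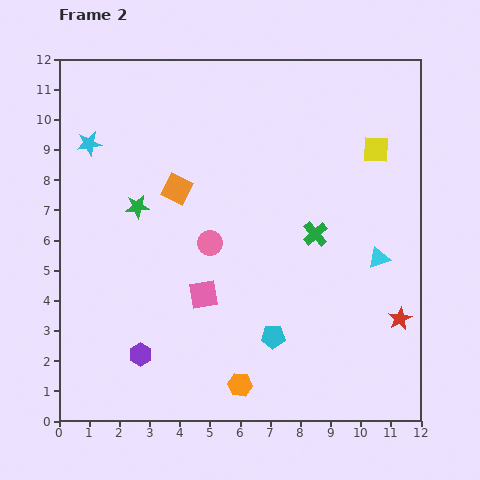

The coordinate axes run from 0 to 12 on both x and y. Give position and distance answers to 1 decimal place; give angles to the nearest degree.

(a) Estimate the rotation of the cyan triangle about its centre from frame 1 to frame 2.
33° counter-clockwise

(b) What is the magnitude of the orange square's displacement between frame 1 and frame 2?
3.5

The orange square moved from (7.4, 8.0) to (3.9, 7.7), a distance of √(3.5² + 0.3²) ≈ 3.5.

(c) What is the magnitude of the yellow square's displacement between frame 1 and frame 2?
0.5

The yellow square moved from (10.3, 8.5) to (10.5, 9.0), a distance of √(0.2² + 0.5²) ≈ 0.5.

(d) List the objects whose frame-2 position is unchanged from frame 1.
the purple hexagon, the cyan star, the pink circle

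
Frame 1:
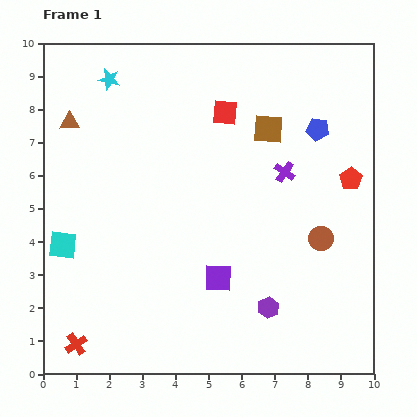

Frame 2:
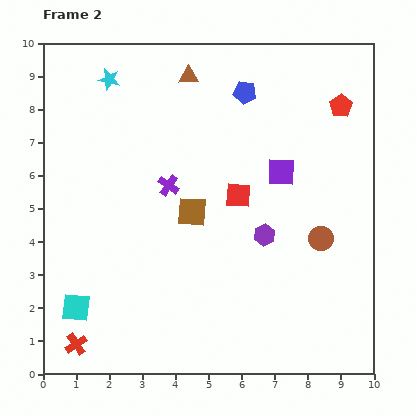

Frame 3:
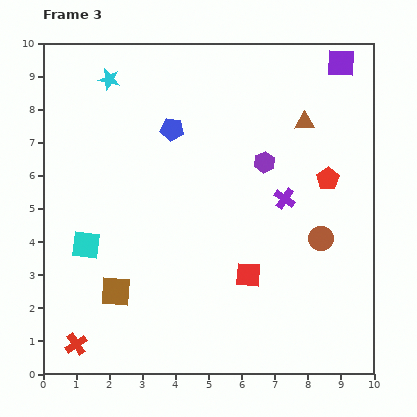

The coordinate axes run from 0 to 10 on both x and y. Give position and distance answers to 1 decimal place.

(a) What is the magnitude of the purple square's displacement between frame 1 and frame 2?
3.7

The purple square moved from (5.3, 2.9) to (7.2, 6.1), a distance of √(1.9² + 3.2²) ≈ 3.7.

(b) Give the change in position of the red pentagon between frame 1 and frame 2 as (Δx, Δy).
(-0.3, 2.2)

The red pentagon was at (9.3, 5.9) in frame 1 and (9.0, 8.1) in frame 2.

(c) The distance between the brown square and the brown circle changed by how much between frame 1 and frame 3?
+2.7

Distance in frame 1: 3.7. Distance in frame 3: 6.4.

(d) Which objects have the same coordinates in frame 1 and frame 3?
the cyan star, the red cross, the brown circle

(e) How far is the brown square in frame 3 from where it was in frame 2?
3.3

The brown square moved from (4.5, 4.9) to (2.2, 2.5), a distance of √(2.3² + 2.4²) ≈ 3.3.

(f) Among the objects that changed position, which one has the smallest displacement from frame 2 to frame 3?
the cyan square

(moved 1.9)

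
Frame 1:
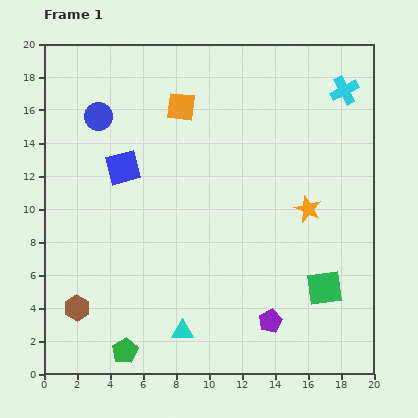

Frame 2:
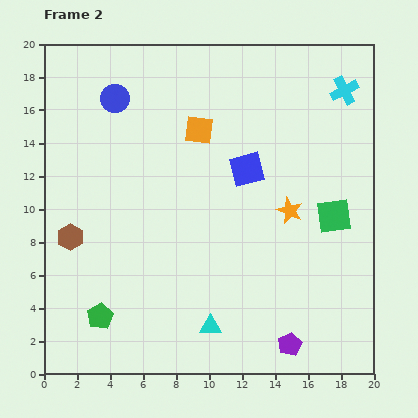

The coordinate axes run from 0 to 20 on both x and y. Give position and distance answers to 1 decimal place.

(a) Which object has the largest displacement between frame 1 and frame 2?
the blue square

(moved 7.5; next 4.4)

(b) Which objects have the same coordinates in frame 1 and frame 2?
the cyan cross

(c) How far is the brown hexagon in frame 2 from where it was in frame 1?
4.3

The brown hexagon moved from (2.0, 4.0) to (1.6, 8.3), a distance of √(0.4² + 4.3²) ≈ 4.3.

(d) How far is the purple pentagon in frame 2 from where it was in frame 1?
1.8

The purple pentagon moved from (13.7, 3.2) to (14.9, 1.8), a distance of √(1.2² + 1.4²) ≈ 1.8.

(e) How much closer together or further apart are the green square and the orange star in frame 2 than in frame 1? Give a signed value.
-2.2

Distance in frame 1: 4.9. Distance in frame 2: 2.7.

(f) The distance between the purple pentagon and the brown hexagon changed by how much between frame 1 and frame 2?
+3.1

Distance in frame 1: 11.7. Distance in frame 2: 14.8.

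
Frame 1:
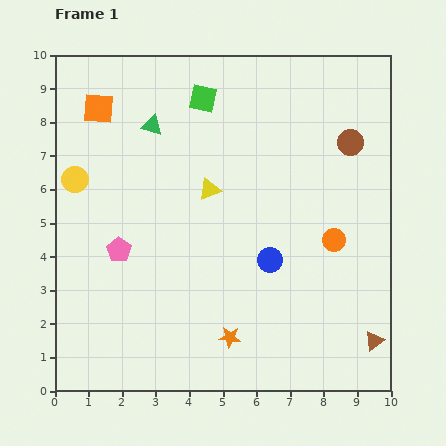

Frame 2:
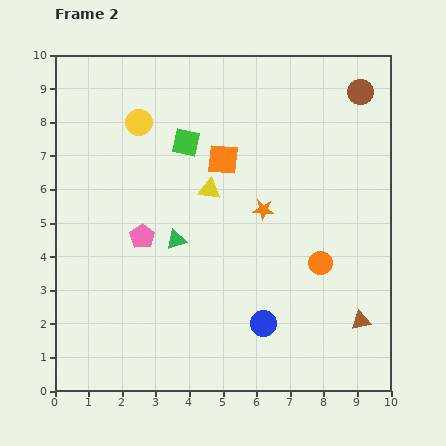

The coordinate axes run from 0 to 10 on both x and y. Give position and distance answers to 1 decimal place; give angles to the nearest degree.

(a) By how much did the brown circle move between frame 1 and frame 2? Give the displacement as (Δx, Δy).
(0.3, 1.5)

The brown circle was at (8.8, 7.4) in frame 1 and (9.1, 8.9) in frame 2.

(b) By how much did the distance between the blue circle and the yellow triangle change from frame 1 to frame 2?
+1.5

Distance in frame 1: 2.8. Distance in frame 2: 4.3.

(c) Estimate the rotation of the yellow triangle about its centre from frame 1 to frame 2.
30° clockwise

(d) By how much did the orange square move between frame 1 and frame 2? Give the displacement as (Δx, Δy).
(3.7, -1.5)

The orange square was at (1.3, 8.4) in frame 1 and (5.0, 6.9) in frame 2.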